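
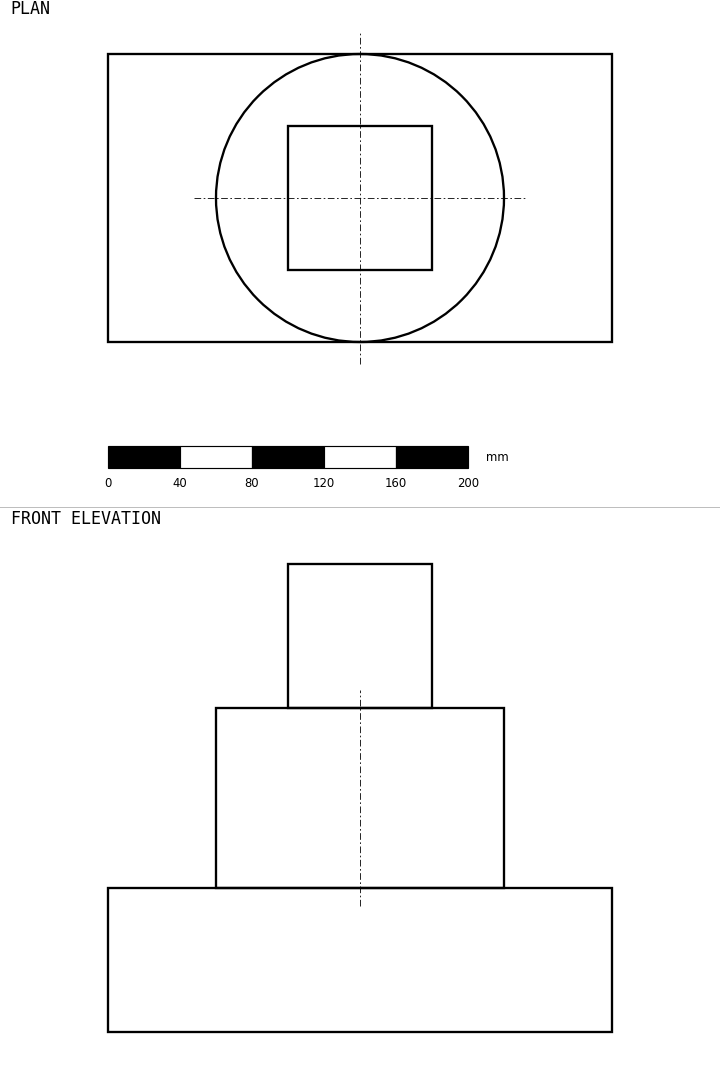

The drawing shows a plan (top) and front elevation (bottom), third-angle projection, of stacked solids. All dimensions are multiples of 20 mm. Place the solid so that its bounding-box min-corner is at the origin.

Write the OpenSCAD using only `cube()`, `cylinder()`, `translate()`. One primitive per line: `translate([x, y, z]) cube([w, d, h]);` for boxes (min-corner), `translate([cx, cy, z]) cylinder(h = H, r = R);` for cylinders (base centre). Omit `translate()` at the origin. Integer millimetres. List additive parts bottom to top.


cube([280, 160, 80]);
translate([140, 80, 80]) cylinder(h = 100, r = 80);
translate([100, 40, 180]) cube([80, 80, 80]);


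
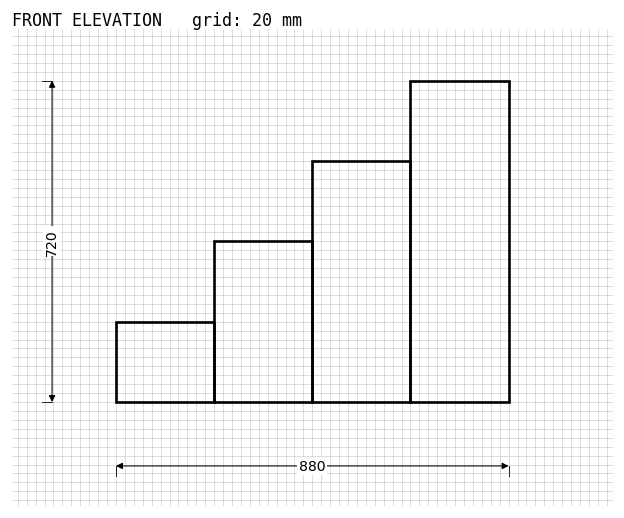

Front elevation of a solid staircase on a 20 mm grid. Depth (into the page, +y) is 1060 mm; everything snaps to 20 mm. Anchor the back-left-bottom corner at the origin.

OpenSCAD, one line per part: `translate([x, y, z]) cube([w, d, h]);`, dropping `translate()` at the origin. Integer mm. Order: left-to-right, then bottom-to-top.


cube([220, 1060, 180]);
translate([220, 0, 0]) cube([220, 1060, 360]);
translate([440, 0, 0]) cube([220, 1060, 540]);
translate([660, 0, 0]) cube([220, 1060, 720]);


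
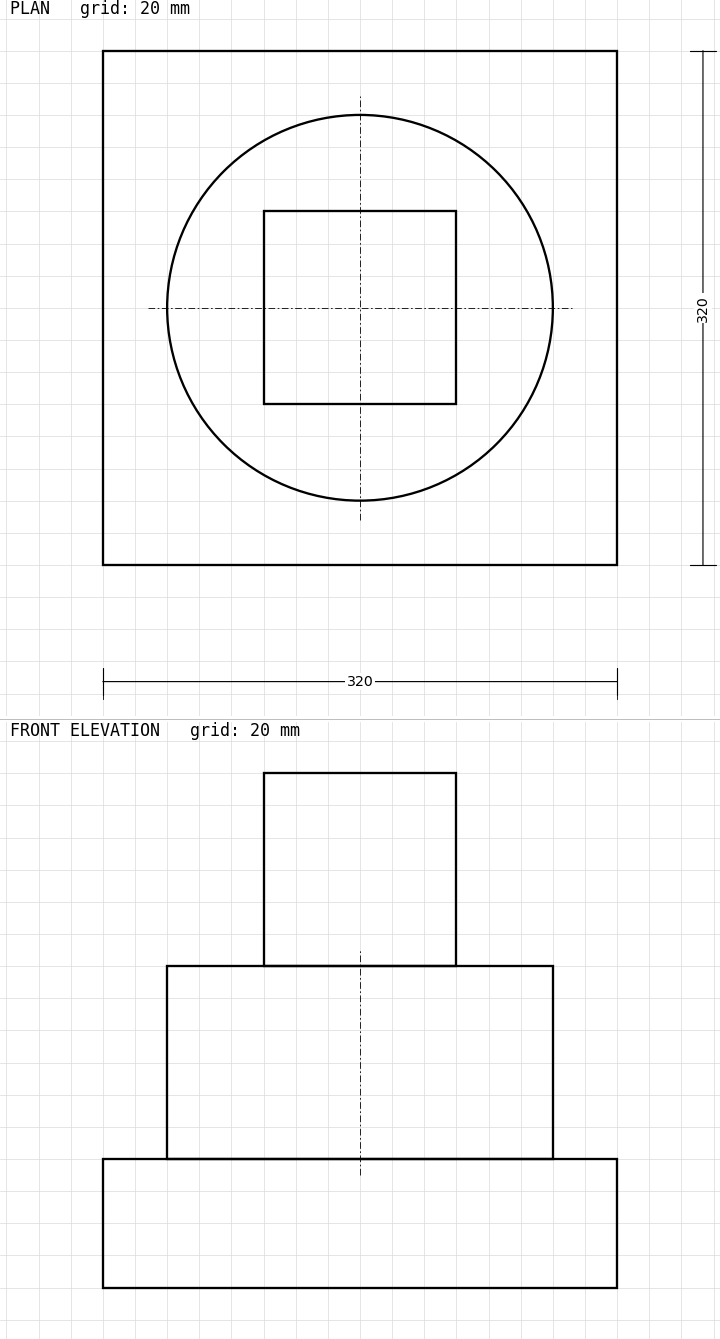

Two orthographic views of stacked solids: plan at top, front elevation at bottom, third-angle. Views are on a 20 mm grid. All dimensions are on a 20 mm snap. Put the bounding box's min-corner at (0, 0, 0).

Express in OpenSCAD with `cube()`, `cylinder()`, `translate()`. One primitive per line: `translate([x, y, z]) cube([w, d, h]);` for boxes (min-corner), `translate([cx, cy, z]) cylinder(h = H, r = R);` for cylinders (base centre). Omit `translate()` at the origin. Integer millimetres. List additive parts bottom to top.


cube([320, 320, 80]);
translate([160, 160, 80]) cylinder(h = 120, r = 120);
translate([100, 100, 200]) cube([120, 120, 120]);


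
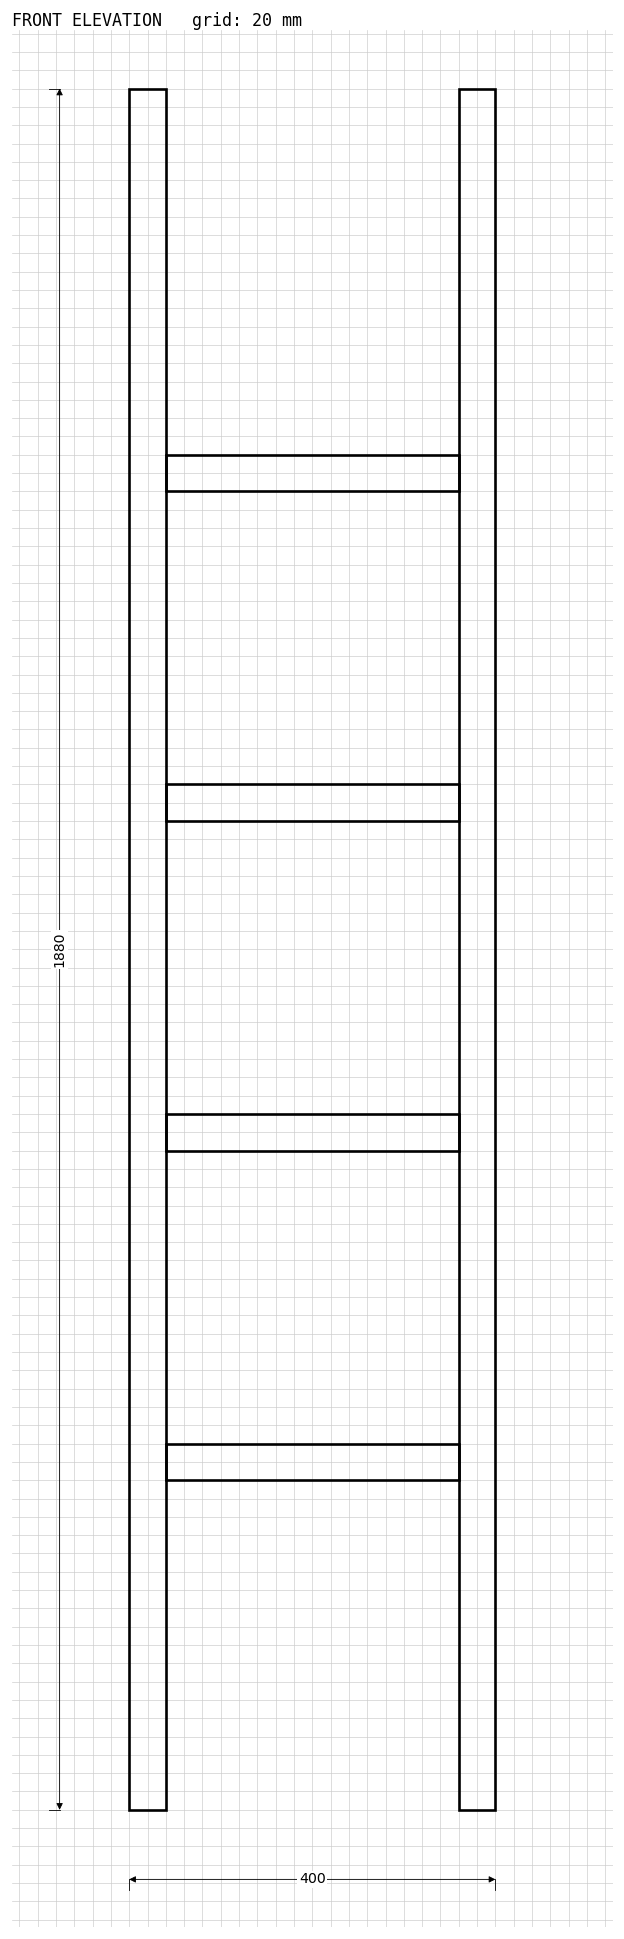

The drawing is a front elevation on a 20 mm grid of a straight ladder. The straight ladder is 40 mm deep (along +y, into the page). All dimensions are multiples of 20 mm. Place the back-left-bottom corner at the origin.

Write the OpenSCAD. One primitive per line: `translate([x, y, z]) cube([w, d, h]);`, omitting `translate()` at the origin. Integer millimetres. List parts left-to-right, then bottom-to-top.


cube([40, 40, 1880]);
translate([40, 0, 360]) cube([320, 40, 40]);
translate([40, 0, 720]) cube([320, 40, 40]);
translate([40, 0, 1080]) cube([320, 40, 40]);
translate([40, 0, 1440]) cube([320, 40, 40]);
translate([360, 0, 0]) cube([40, 40, 1880]);


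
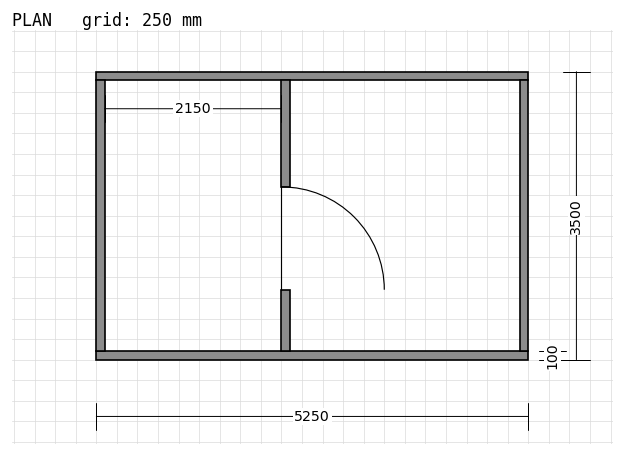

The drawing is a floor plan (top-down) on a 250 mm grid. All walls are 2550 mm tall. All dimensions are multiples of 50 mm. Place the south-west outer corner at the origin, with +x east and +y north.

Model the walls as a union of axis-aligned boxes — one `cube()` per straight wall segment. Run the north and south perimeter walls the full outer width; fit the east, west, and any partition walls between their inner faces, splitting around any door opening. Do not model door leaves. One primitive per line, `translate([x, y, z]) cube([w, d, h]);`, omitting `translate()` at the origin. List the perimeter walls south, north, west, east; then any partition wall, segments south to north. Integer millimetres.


cube([5250, 100, 2550]);
translate([0, 3400, 0]) cube([5250, 100, 2550]);
translate([0, 100, 0]) cube([100, 3300, 2550]);
translate([5150, 100, 0]) cube([100, 3300, 2550]);
translate([2250, 100, 0]) cube([100, 750, 2550]);
translate([2250, 2100, 0]) cube([100, 1300, 2550]);


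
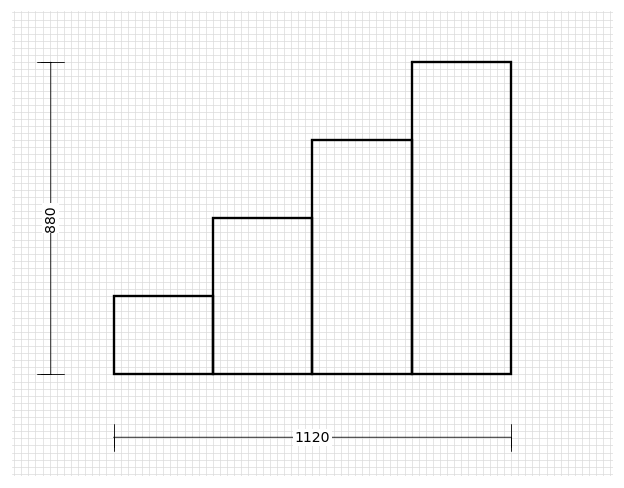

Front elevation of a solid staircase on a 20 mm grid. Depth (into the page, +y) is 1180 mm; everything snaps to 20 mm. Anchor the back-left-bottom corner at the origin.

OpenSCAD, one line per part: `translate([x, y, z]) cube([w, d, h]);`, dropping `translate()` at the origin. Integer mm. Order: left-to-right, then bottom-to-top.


cube([280, 1180, 220]);
translate([280, 0, 0]) cube([280, 1180, 440]);
translate([560, 0, 0]) cube([280, 1180, 660]);
translate([840, 0, 0]) cube([280, 1180, 880]);


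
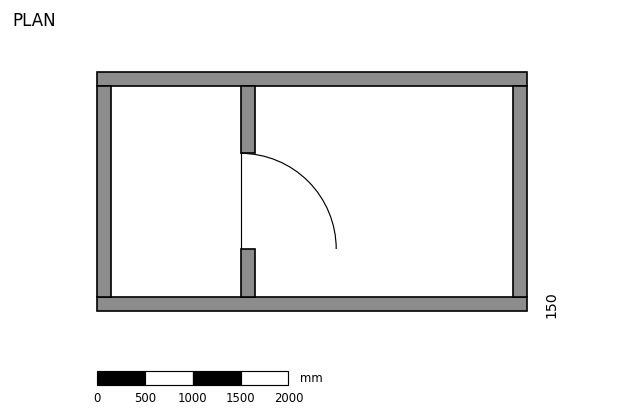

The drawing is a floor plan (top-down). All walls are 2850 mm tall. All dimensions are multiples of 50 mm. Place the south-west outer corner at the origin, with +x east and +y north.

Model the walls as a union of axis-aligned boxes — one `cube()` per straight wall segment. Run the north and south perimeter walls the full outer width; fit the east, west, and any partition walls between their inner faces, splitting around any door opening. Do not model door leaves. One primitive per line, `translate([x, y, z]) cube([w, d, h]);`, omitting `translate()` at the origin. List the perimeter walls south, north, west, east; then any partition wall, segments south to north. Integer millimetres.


cube([4500, 150, 2850]);
translate([0, 2350, 0]) cube([4500, 150, 2850]);
translate([0, 150, 0]) cube([150, 2200, 2850]);
translate([4350, 150, 0]) cube([150, 2200, 2850]);
translate([1500, 150, 0]) cube([150, 500, 2850]);
translate([1500, 1650, 0]) cube([150, 700, 2850]);


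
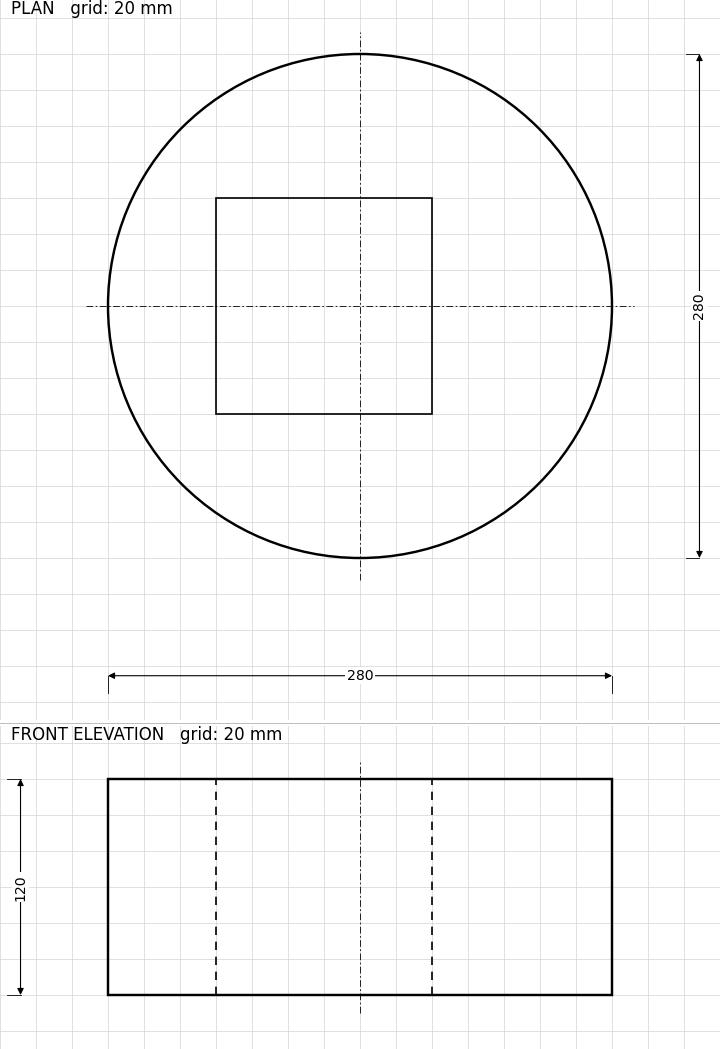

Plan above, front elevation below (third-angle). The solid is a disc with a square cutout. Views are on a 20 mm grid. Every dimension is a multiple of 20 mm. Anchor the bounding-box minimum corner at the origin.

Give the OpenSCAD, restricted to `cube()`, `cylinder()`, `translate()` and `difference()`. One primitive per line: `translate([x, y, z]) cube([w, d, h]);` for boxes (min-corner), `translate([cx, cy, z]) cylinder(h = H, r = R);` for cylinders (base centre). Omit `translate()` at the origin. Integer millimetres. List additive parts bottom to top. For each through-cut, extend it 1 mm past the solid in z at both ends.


difference() {
  translate([140, 140, 0]) cylinder(h = 120, r = 140);
  translate([60, 80, -1]) cube([120, 120, 122]);
}


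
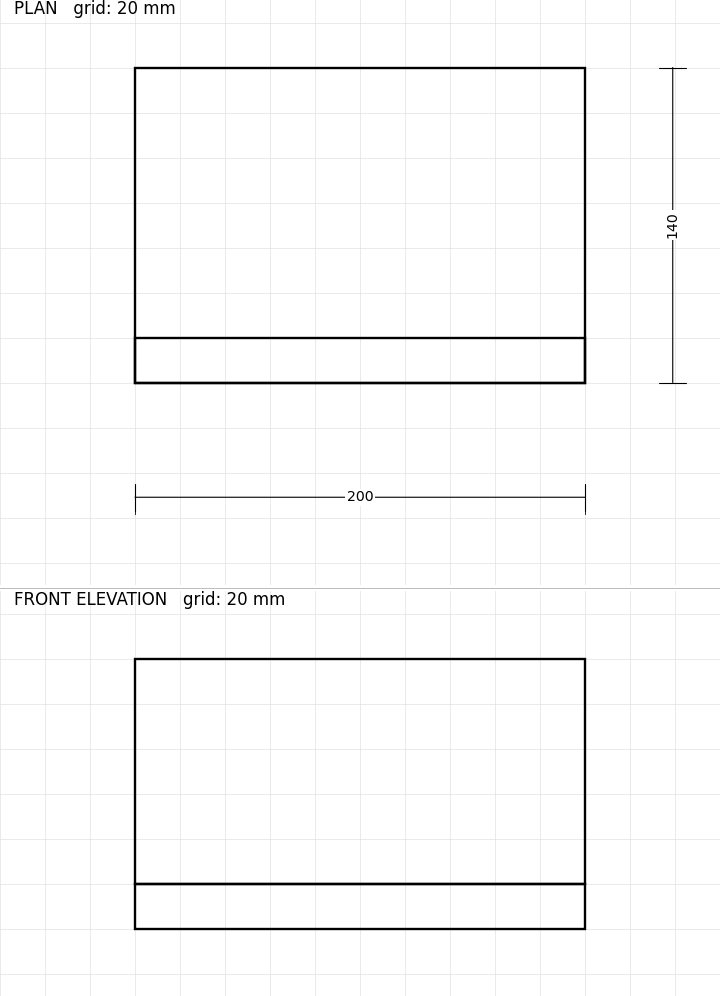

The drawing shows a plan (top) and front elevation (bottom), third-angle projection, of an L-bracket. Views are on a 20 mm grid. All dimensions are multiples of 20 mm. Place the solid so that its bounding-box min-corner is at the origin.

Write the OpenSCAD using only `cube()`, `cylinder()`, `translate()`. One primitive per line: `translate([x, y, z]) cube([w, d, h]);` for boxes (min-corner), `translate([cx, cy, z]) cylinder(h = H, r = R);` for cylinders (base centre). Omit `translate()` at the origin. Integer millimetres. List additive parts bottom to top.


cube([200, 140, 20]);
translate([0, 0, 20]) cube([200, 20, 100]);


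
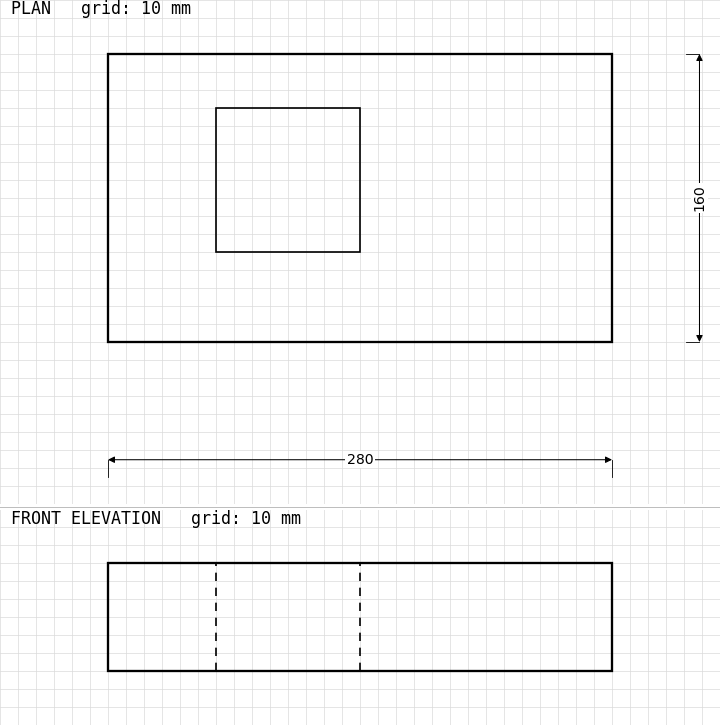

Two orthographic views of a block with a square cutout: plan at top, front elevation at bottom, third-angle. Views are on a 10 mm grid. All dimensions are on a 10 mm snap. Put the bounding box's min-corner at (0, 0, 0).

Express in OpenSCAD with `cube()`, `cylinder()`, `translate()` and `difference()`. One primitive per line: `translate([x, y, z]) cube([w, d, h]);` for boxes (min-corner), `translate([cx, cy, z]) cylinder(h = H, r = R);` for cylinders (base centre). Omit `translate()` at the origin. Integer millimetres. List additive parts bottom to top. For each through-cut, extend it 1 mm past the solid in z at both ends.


difference() {
  cube([280, 160, 60]);
  translate([60, 50, -1]) cube([80, 80, 62]);
}


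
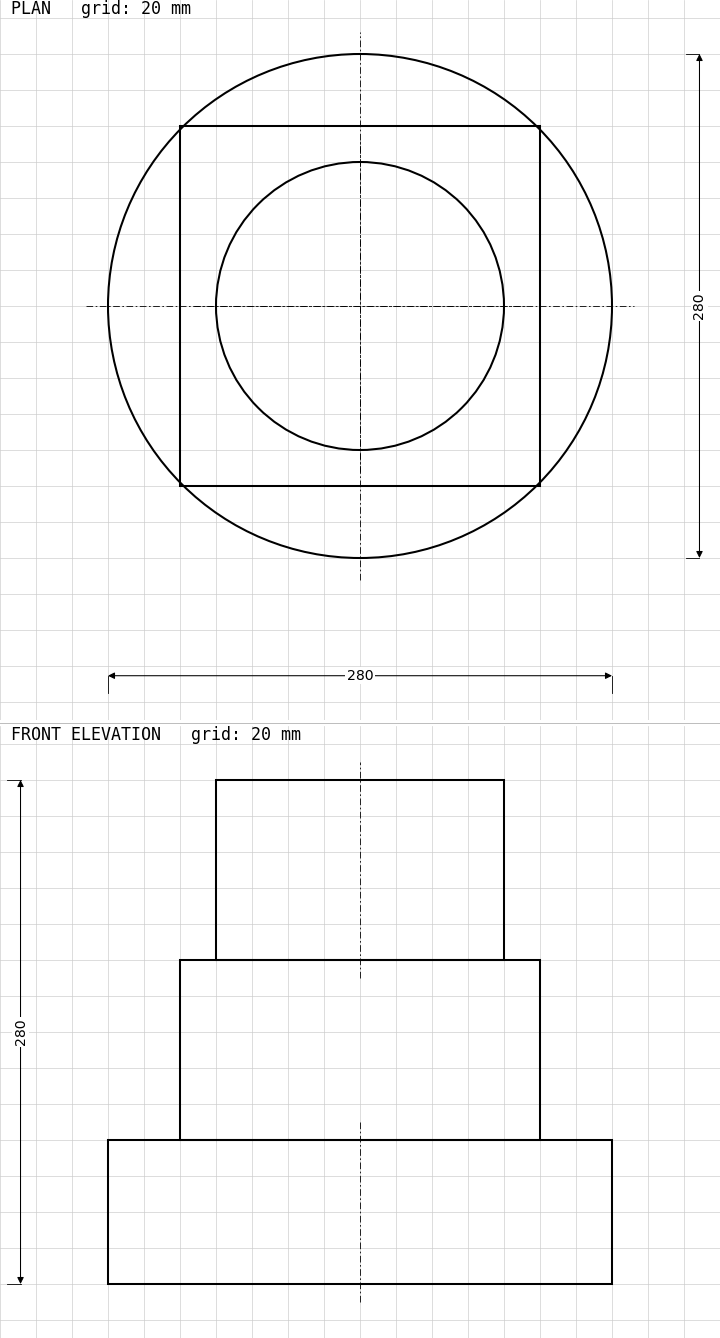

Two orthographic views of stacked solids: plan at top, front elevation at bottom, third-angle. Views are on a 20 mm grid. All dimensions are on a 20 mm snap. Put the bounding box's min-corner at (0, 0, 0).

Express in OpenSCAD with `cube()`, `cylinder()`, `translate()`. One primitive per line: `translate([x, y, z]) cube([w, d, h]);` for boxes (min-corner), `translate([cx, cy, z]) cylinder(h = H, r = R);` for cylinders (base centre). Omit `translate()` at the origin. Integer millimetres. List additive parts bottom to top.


translate([140, 140, 0]) cylinder(h = 80, r = 140);
translate([40, 40, 80]) cube([200, 200, 100]);
translate([140, 140, 180]) cylinder(h = 100, r = 80);


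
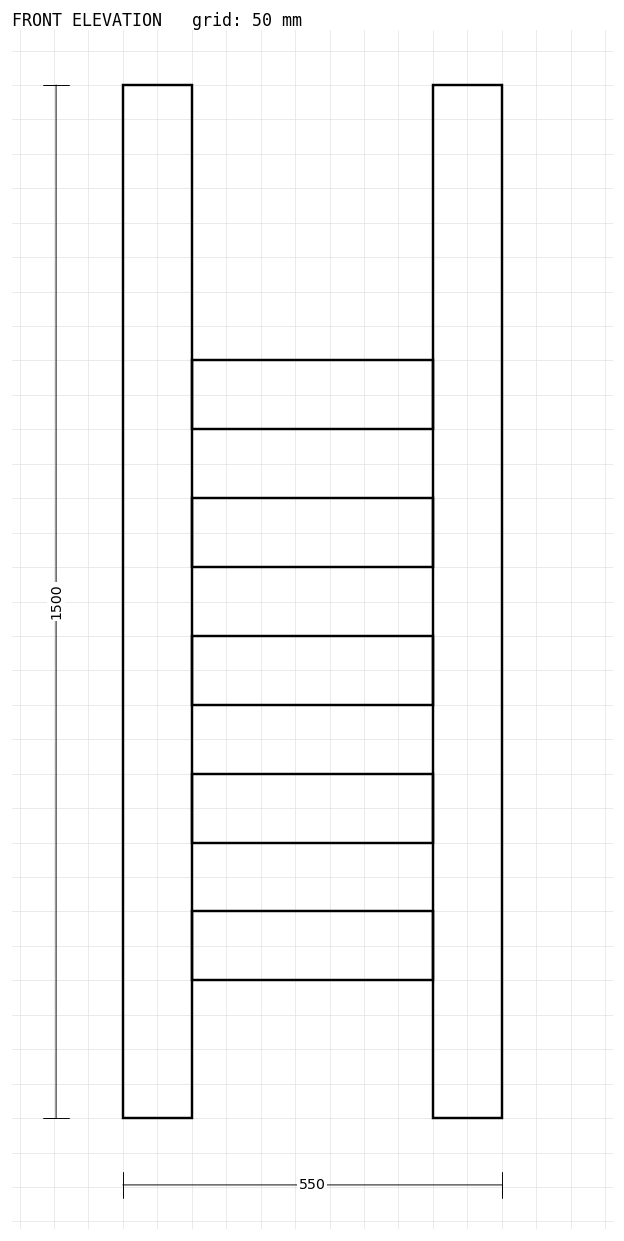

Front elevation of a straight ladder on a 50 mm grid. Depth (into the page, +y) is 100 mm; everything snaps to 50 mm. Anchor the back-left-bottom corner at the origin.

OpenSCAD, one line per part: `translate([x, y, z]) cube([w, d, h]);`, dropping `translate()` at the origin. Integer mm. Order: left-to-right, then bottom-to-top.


cube([100, 100, 1500]);
translate([100, 0, 200]) cube([350, 100, 100]);
translate([100, 0, 400]) cube([350, 100, 100]);
translate([100, 0, 600]) cube([350, 100, 100]);
translate([100, 0, 800]) cube([350, 100, 100]);
translate([100, 0, 1000]) cube([350, 100, 100]);
translate([450, 0, 0]) cube([100, 100, 1500]);


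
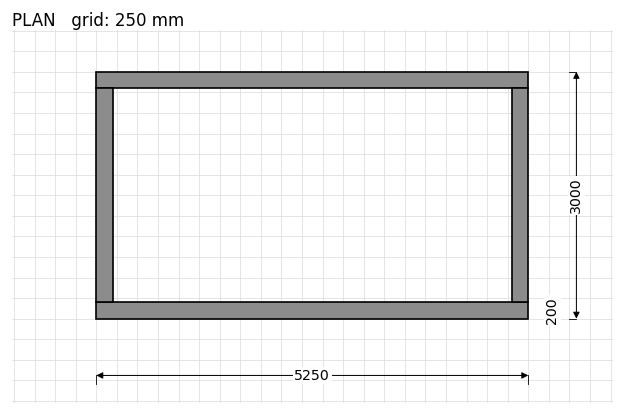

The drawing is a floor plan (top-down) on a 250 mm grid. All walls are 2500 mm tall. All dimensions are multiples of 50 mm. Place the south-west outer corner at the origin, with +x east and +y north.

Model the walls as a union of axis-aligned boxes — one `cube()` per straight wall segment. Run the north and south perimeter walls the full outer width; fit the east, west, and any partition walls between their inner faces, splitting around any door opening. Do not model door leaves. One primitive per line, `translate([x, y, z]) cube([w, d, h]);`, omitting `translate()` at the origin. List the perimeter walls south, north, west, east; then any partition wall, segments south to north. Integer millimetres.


cube([5250, 200, 2500]);
translate([0, 2800, 0]) cube([5250, 200, 2500]);
translate([0, 200, 0]) cube([200, 2600, 2500]);
translate([5050, 200, 0]) cube([200, 2600, 2500]);


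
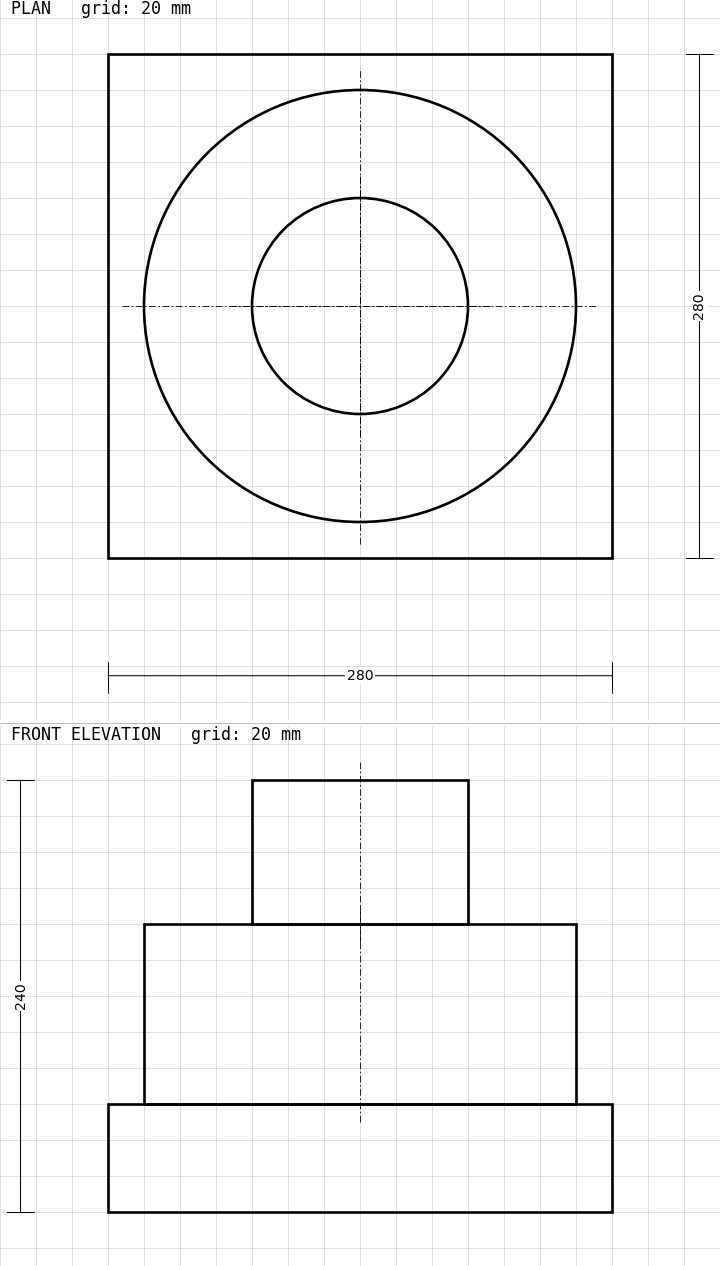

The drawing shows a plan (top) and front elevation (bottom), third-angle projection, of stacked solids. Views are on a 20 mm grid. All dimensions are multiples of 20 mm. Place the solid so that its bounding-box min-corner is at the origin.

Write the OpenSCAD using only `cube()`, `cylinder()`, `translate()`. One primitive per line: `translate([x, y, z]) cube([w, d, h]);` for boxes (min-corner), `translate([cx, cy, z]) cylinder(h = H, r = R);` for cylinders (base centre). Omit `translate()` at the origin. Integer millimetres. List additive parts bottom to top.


cube([280, 280, 60]);
translate([140, 140, 60]) cylinder(h = 100, r = 120);
translate([140, 140, 160]) cylinder(h = 80, r = 60);


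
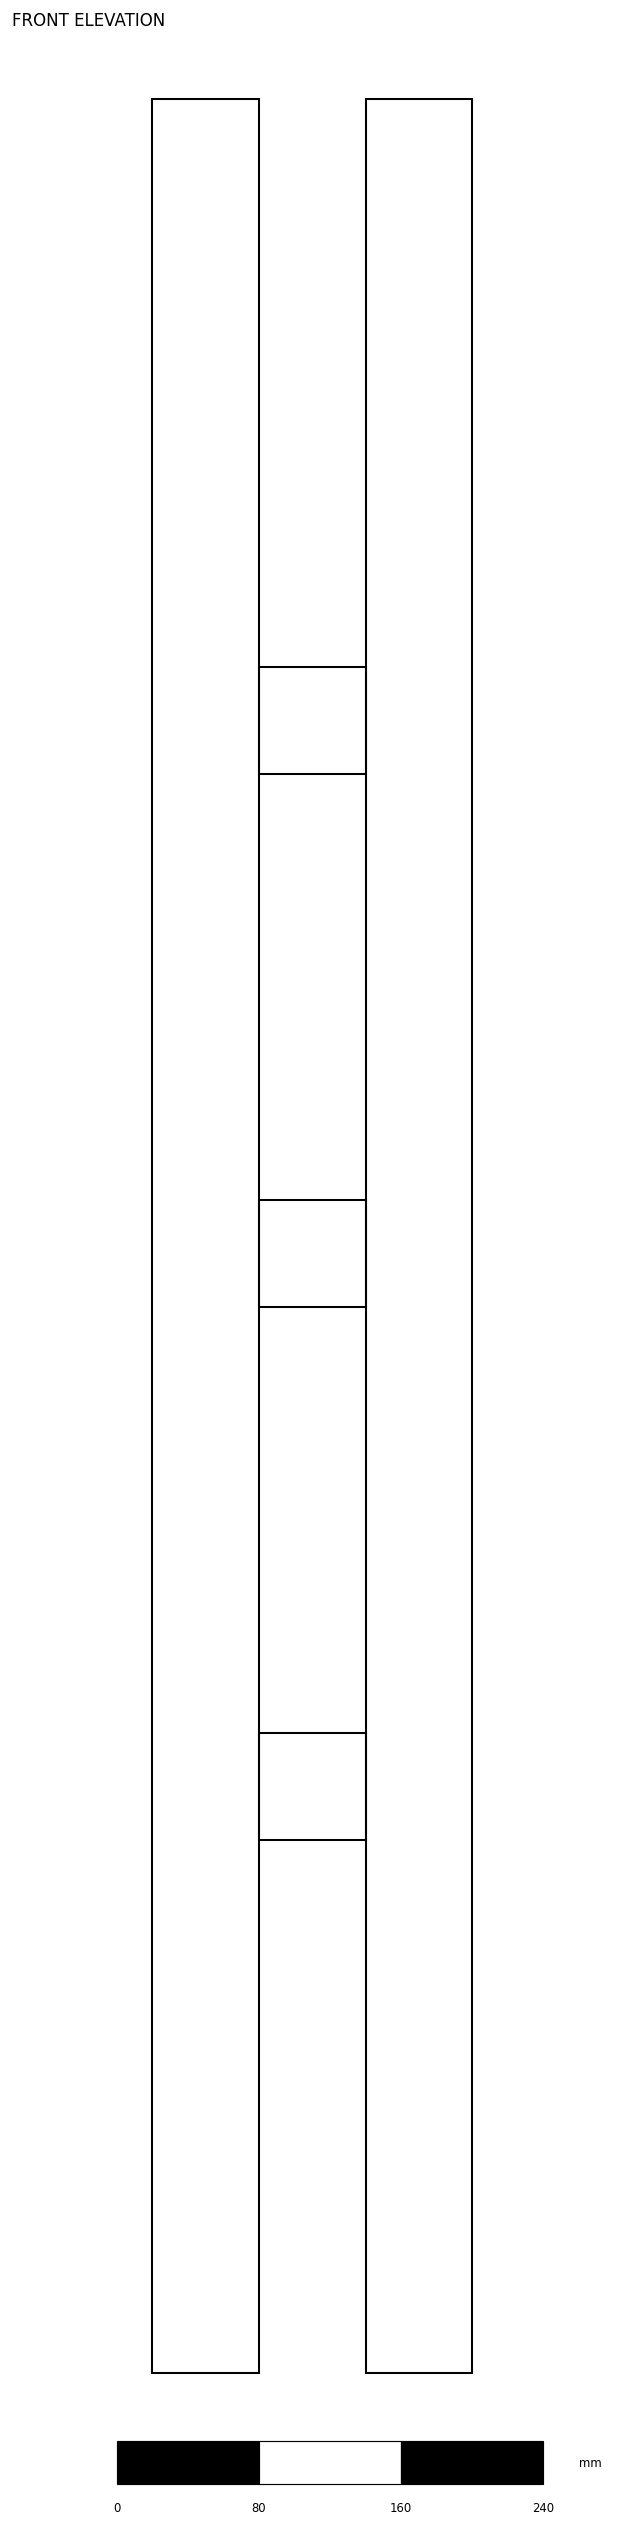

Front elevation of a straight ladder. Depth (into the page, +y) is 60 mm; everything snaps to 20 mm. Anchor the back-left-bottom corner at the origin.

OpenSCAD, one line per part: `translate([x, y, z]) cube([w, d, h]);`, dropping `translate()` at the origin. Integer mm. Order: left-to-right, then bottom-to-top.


cube([60, 60, 1280]);
translate([60, 0, 300]) cube([60, 60, 60]);
translate([60, 0, 600]) cube([60, 60, 60]);
translate([60, 0, 900]) cube([60, 60, 60]);
translate([120, 0, 0]) cube([60, 60, 1280]);


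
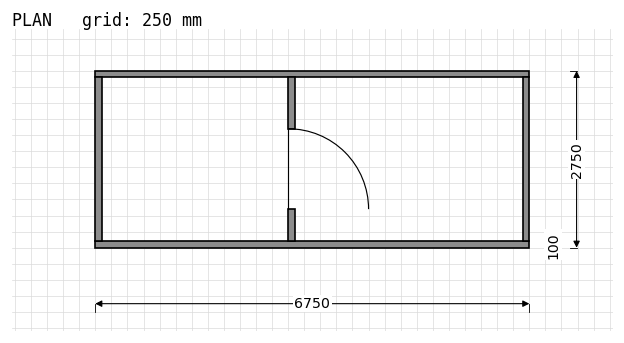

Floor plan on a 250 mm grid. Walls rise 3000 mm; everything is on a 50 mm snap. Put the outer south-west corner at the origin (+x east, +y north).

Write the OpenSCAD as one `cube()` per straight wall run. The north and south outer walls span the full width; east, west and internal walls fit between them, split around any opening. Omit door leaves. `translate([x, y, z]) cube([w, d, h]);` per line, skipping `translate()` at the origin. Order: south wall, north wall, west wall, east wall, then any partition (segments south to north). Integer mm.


cube([6750, 100, 3000]);
translate([0, 2650, 0]) cube([6750, 100, 3000]);
translate([0, 100, 0]) cube([100, 2550, 3000]);
translate([6650, 100, 0]) cube([100, 2550, 3000]);
translate([3000, 100, 0]) cube([100, 500, 3000]);
translate([3000, 1850, 0]) cube([100, 800, 3000]);


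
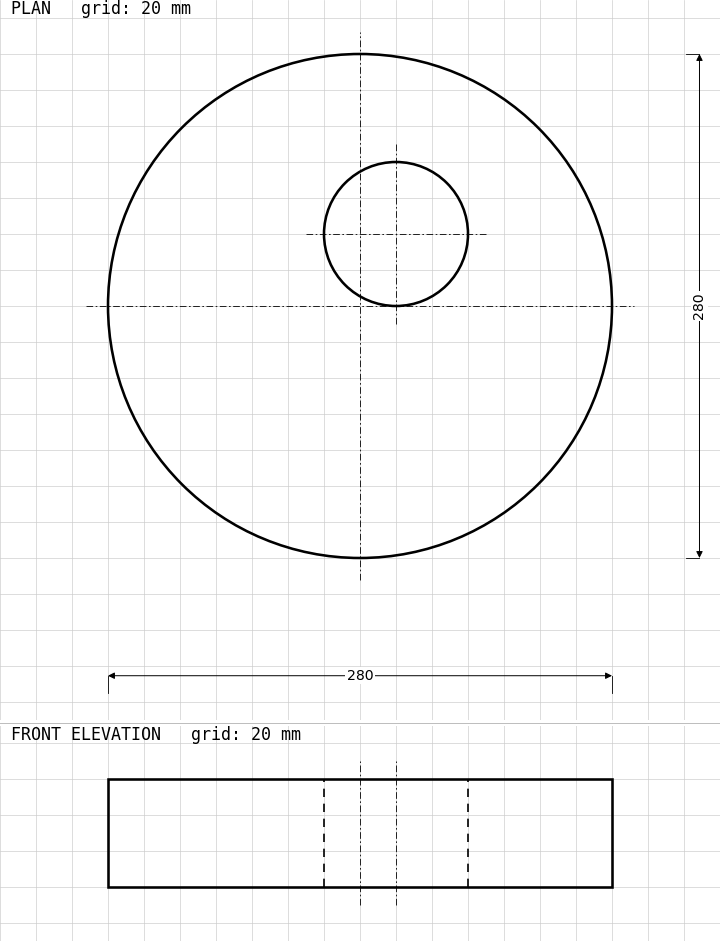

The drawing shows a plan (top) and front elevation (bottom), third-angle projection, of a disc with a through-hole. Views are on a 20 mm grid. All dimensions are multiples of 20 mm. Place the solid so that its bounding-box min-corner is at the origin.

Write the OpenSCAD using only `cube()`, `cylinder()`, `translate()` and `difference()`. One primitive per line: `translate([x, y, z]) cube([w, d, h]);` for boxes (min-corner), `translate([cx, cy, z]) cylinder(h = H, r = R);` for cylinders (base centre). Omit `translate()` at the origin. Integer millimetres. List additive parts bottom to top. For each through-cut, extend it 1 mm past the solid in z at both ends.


difference() {
  translate([140, 140, 0]) cylinder(h = 60, r = 140);
  translate([160, 180, -1]) cylinder(h = 62, r = 40);
}


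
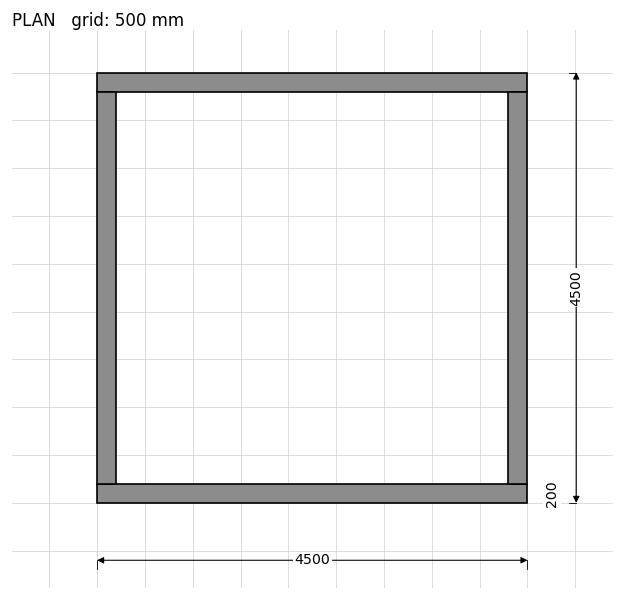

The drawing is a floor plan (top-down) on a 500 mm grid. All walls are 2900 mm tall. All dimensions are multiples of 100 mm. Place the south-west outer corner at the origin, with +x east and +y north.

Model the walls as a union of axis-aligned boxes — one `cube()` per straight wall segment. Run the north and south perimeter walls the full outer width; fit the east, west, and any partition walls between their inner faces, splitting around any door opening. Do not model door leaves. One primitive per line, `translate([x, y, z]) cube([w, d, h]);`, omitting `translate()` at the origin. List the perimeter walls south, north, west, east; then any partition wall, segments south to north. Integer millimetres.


cube([4500, 200, 2900]);
translate([0, 4300, 0]) cube([4500, 200, 2900]);
translate([0, 200, 0]) cube([200, 4100, 2900]);
translate([4300, 200, 0]) cube([200, 4100, 2900]);


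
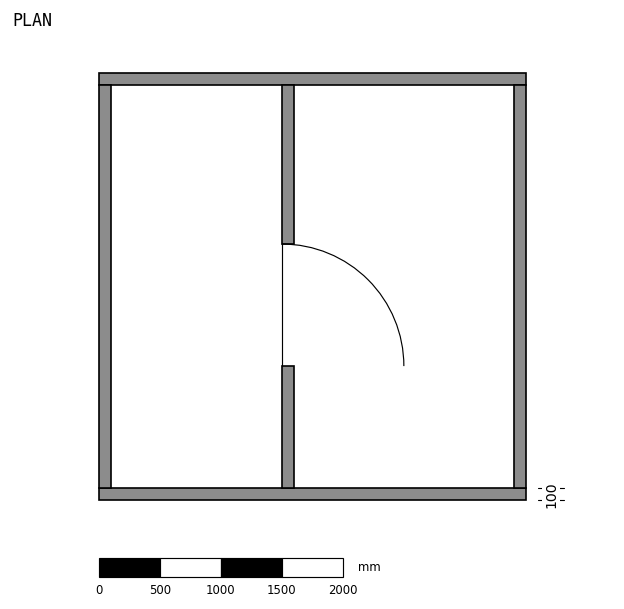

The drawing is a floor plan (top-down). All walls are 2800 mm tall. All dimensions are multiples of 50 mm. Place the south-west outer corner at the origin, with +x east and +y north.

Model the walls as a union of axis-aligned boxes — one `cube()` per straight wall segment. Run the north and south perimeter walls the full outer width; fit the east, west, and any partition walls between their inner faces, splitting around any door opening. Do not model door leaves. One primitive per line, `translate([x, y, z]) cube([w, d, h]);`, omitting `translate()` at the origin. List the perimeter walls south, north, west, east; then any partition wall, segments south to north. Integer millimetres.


cube([3500, 100, 2800]);
translate([0, 3400, 0]) cube([3500, 100, 2800]);
translate([0, 100, 0]) cube([100, 3300, 2800]);
translate([3400, 100, 0]) cube([100, 3300, 2800]);
translate([1500, 100, 0]) cube([100, 1000, 2800]);
translate([1500, 2100, 0]) cube([100, 1300, 2800]);


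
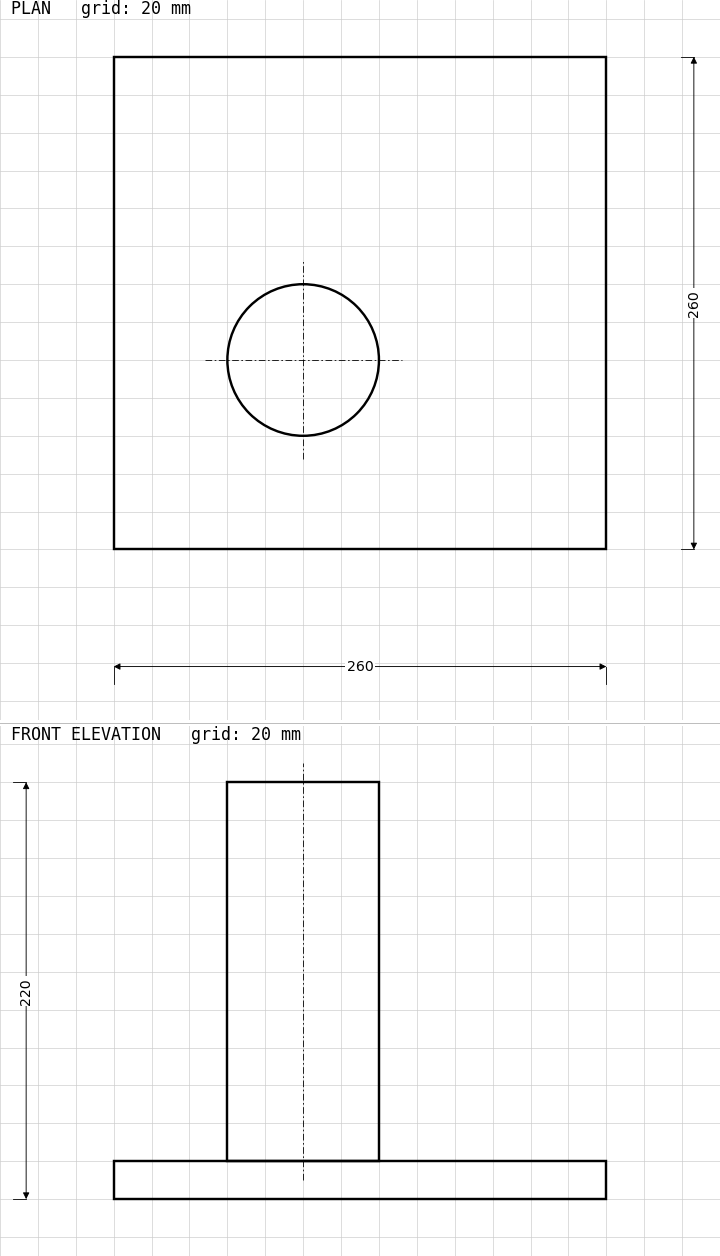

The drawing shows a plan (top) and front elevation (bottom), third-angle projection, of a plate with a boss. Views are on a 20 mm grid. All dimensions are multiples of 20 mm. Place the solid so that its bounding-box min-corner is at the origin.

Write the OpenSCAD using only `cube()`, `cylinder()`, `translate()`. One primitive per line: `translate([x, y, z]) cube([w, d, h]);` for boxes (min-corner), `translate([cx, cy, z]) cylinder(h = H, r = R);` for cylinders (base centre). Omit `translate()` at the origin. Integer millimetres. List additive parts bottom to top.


cube([260, 260, 20]);
translate([100, 100, 20]) cylinder(h = 200, r = 40);


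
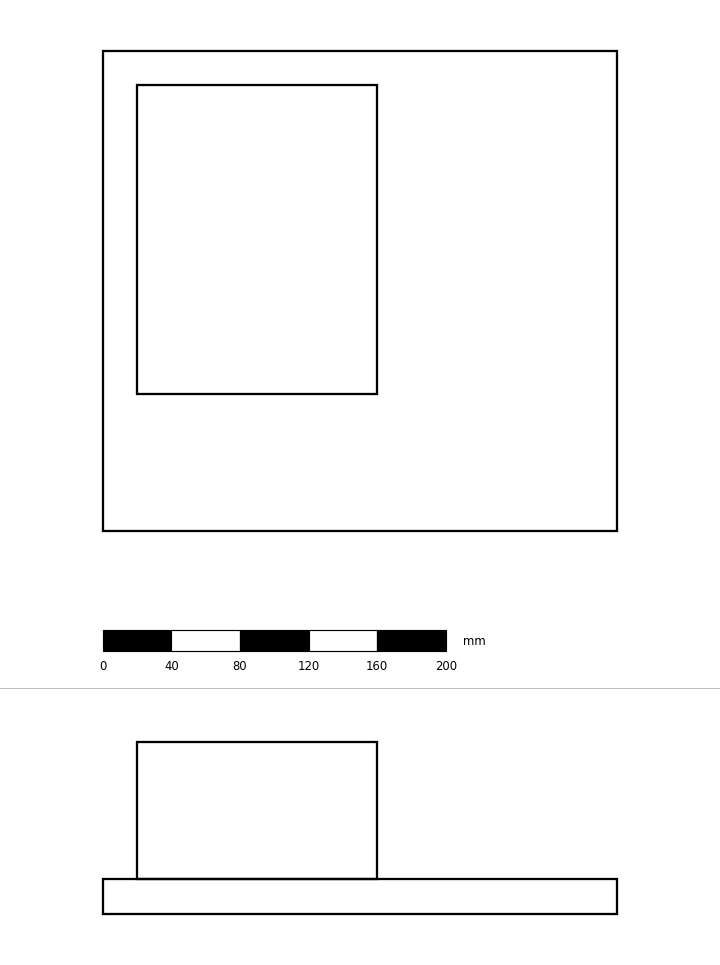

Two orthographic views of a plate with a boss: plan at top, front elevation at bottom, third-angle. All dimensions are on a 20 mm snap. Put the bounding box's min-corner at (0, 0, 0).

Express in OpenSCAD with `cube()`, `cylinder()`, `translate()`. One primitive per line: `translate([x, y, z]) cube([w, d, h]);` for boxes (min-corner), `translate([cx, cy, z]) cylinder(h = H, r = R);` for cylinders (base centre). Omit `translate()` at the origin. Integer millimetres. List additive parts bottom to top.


cube([300, 280, 20]);
translate([20, 80, 20]) cube([140, 180, 80]);


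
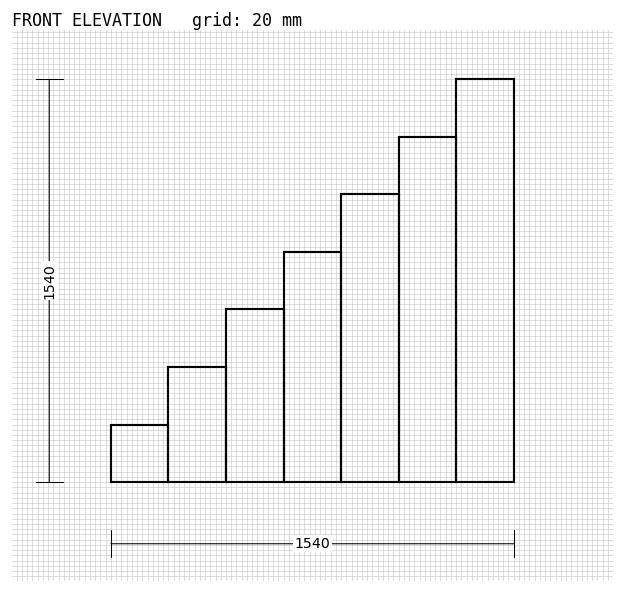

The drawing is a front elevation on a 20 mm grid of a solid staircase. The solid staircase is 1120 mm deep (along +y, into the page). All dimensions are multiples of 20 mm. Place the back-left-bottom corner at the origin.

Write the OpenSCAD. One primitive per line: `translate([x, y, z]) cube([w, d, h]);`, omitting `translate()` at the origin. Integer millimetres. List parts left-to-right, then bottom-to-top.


cube([220, 1120, 220]);
translate([220, 0, 0]) cube([220, 1120, 440]);
translate([440, 0, 0]) cube([220, 1120, 660]);
translate([660, 0, 0]) cube([220, 1120, 880]);
translate([880, 0, 0]) cube([220, 1120, 1100]);
translate([1100, 0, 0]) cube([220, 1120, 1320]);
translate([1320, 0, 0]) cube([220, 1120, 1540]);


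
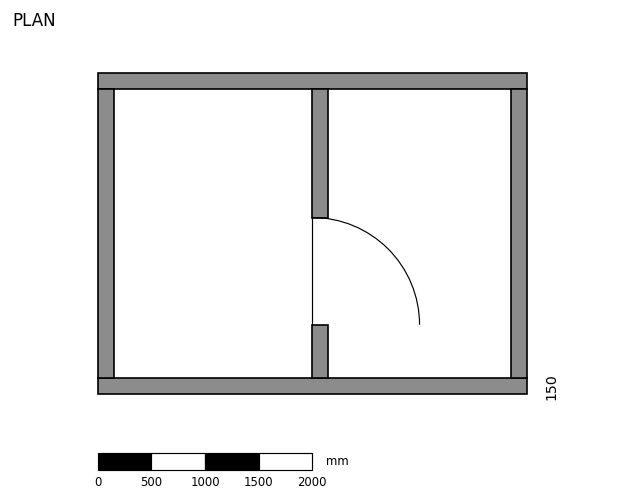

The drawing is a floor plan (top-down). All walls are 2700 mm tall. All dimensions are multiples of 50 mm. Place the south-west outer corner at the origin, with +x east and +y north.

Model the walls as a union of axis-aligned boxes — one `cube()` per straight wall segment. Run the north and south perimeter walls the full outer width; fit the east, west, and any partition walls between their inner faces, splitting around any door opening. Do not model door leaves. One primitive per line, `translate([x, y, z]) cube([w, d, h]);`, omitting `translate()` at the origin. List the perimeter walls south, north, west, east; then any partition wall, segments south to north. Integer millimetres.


cube([4000, 150, 2700]);
translate([0, 2850, 0]) cube([4000, 150, 2700]);
translate([0, 150, 0]) cube([150, 2700, 2700]);
translate([3850, 150, 0]) cube([150, 2700, 2700]);
translate([2000, 150, 0]) cube([150, 500, 2700]);
translate([2000, 1650, 0]) cube([150, 1200, 2700]);


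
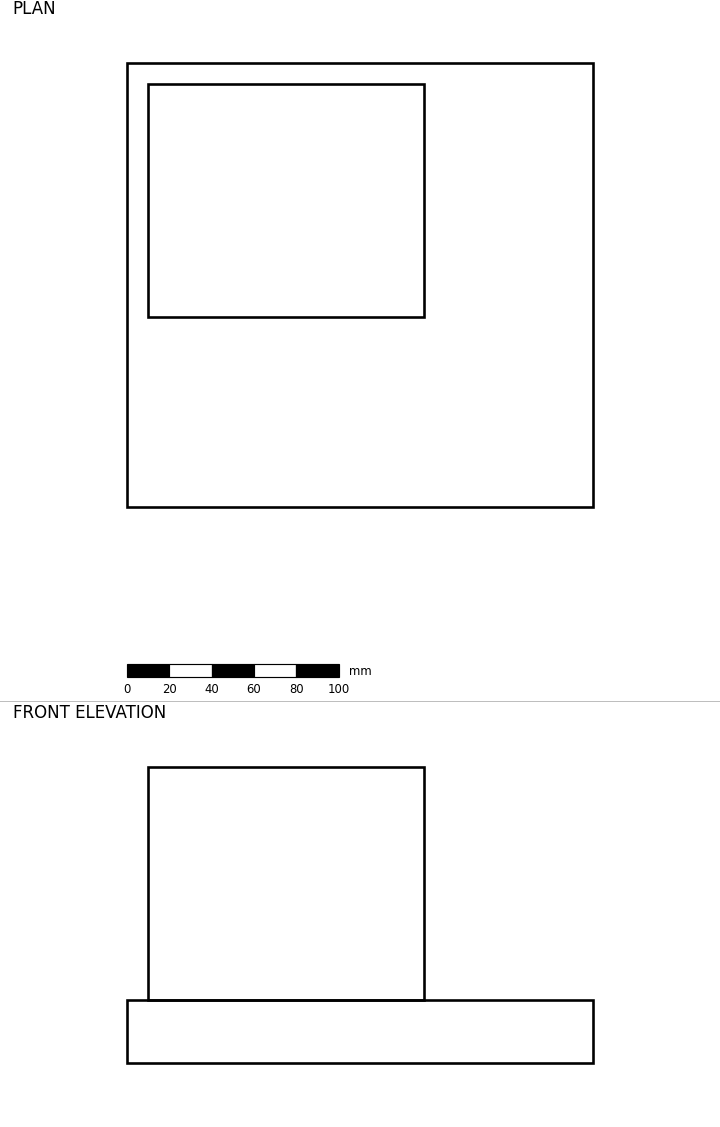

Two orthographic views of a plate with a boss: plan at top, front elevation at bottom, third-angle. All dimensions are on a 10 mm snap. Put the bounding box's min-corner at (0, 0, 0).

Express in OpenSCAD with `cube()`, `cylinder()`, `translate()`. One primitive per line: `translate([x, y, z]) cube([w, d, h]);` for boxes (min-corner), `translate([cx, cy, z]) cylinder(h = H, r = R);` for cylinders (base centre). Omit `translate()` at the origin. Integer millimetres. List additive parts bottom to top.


cube([220, 210, 30]);
translate([10, 90, 30]) cube([130, 110, 110]);


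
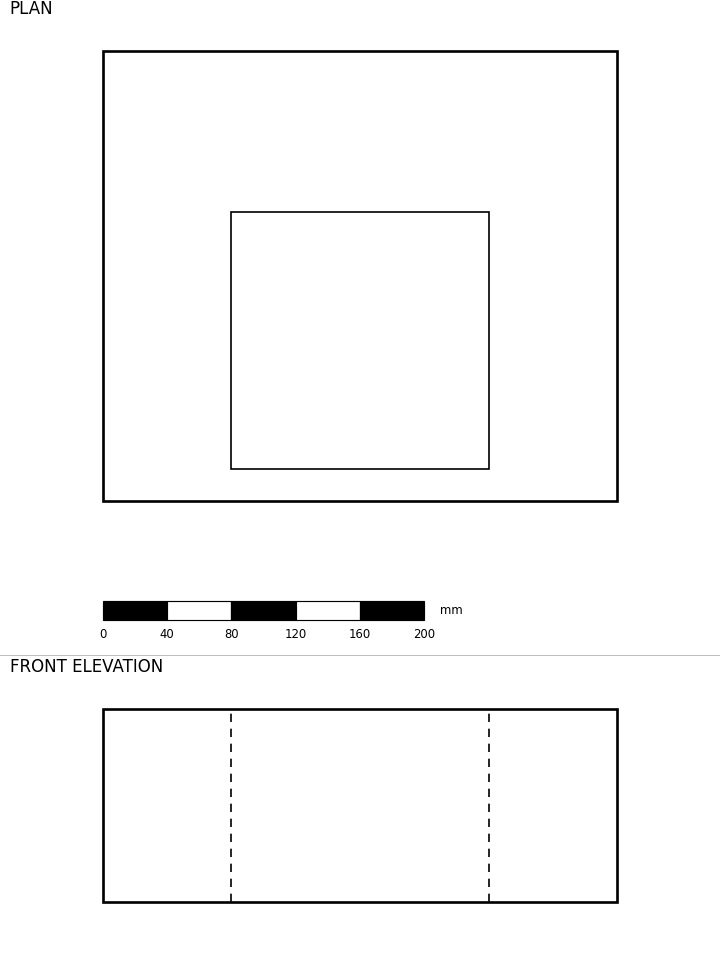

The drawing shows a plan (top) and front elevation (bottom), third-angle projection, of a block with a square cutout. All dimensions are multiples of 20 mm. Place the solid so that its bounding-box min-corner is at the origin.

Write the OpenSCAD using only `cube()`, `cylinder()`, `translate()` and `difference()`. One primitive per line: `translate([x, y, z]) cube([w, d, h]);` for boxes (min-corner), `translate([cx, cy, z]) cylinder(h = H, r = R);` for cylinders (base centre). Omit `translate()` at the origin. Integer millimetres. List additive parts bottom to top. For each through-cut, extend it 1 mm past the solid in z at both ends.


difference() {
  cube([320, 280, 120]);
  translate([80, 20, -1]) cube([160, 160, 122]);
}


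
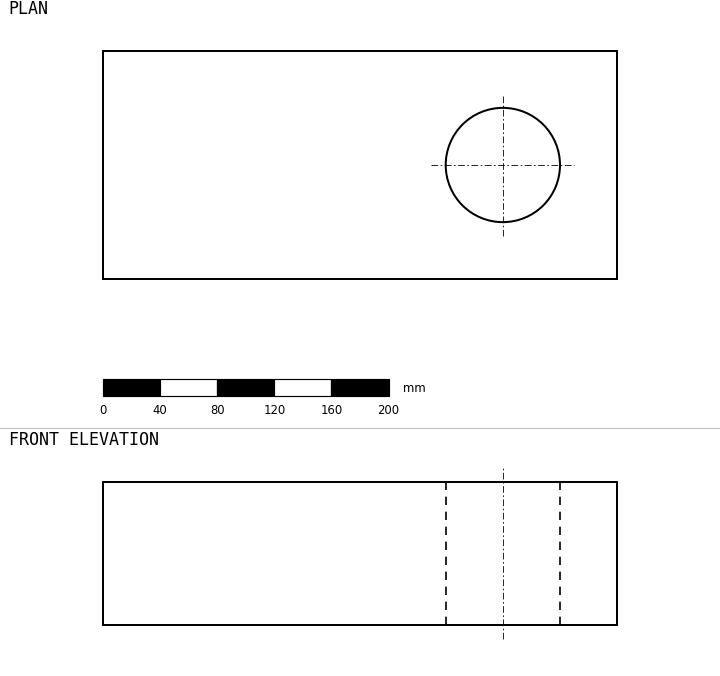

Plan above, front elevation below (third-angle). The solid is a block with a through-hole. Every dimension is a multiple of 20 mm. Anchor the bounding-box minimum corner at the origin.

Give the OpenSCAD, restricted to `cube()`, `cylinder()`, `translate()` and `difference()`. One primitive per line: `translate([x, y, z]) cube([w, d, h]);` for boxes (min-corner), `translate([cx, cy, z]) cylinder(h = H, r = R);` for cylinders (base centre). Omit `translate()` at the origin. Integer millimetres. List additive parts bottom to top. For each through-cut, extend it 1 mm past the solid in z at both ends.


difference() {
  cube([360, 160, 100]);
  translate([280, 80, -1]) cylinder(h = 102, r = 40);
}


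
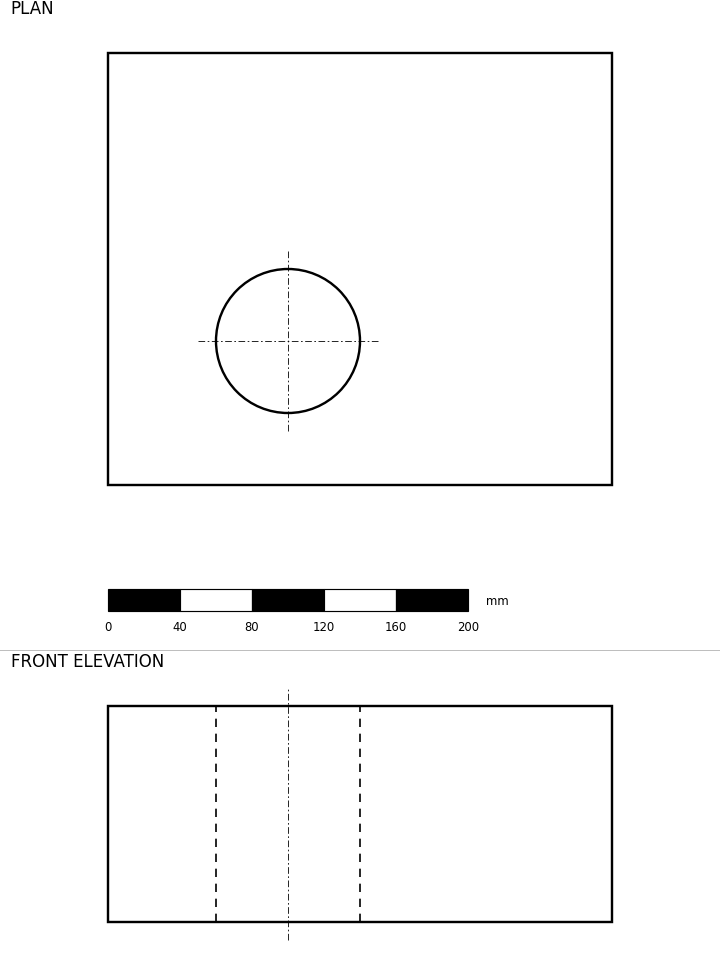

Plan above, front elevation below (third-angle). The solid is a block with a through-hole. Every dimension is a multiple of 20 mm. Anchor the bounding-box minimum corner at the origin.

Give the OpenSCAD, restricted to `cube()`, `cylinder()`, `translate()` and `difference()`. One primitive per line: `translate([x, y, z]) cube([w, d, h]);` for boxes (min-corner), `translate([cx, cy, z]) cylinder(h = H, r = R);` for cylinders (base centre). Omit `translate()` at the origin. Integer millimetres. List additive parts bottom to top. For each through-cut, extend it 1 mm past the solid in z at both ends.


difference() {
  cube([280, 240, 120]);
  translate([100, 80, -1]) cylinder(h = 122, r = 40);
}


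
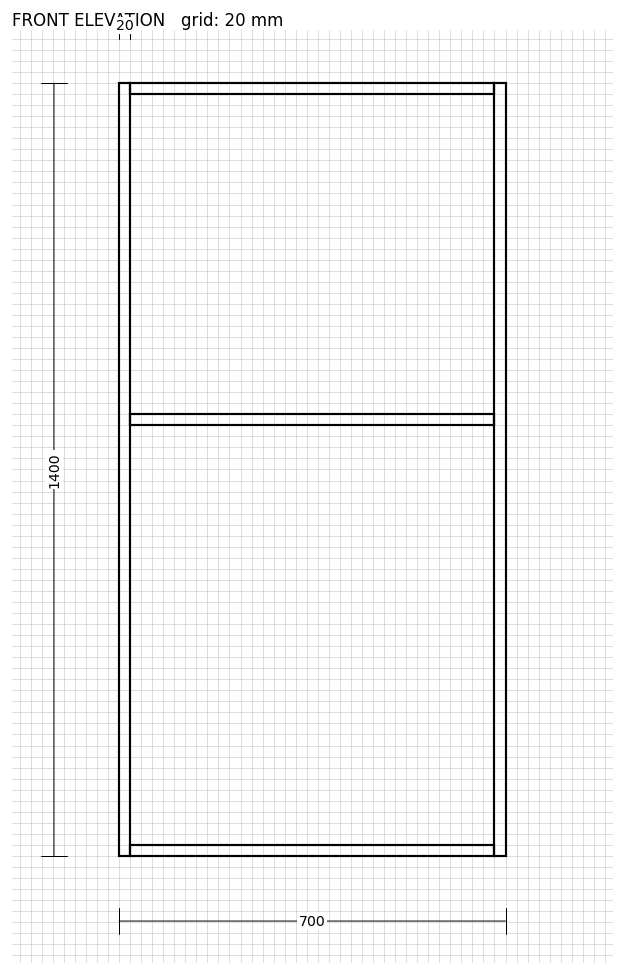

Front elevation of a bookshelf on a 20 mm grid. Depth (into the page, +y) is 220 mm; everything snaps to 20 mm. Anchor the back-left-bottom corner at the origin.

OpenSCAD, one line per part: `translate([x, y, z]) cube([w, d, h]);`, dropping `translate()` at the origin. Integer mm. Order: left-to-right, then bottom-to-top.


cube([20, 220, 1400]);
translate([20, 0, 0]) cube([660, 220, 20]);
translate([20, 0, 780]) cube([660, 220, 20]);
translate([20, 0, 1380]) cube([660, 220, 20]);
translate([680, 0, 0]) cube([20, 220, 1400]);


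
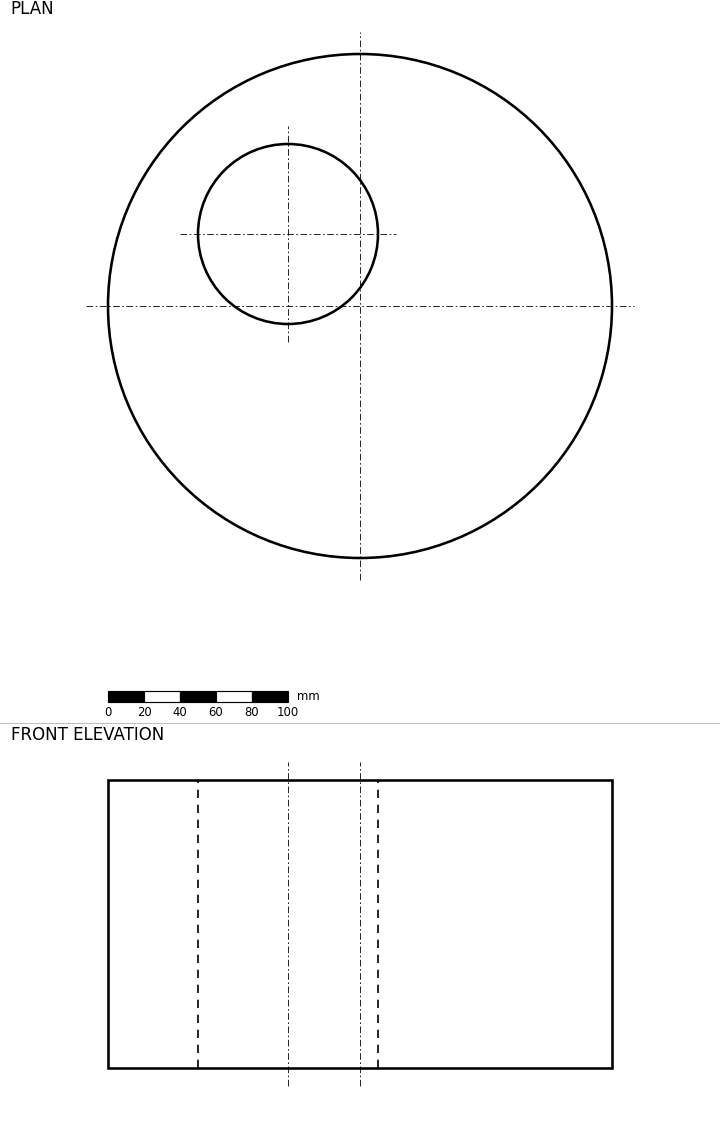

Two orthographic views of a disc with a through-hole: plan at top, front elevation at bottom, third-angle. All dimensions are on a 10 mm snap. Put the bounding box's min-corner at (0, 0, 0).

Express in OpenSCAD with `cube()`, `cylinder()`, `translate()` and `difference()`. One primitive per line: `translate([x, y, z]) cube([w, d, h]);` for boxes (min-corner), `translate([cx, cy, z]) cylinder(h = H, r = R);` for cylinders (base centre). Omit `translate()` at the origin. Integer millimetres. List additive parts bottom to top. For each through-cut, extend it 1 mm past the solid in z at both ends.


difference() {
  translate([140, 140, 0]) cylinder(h = 160, r = 140);
  translate([100, 180, -1]) cylinder(h = 162, r = 50);
}


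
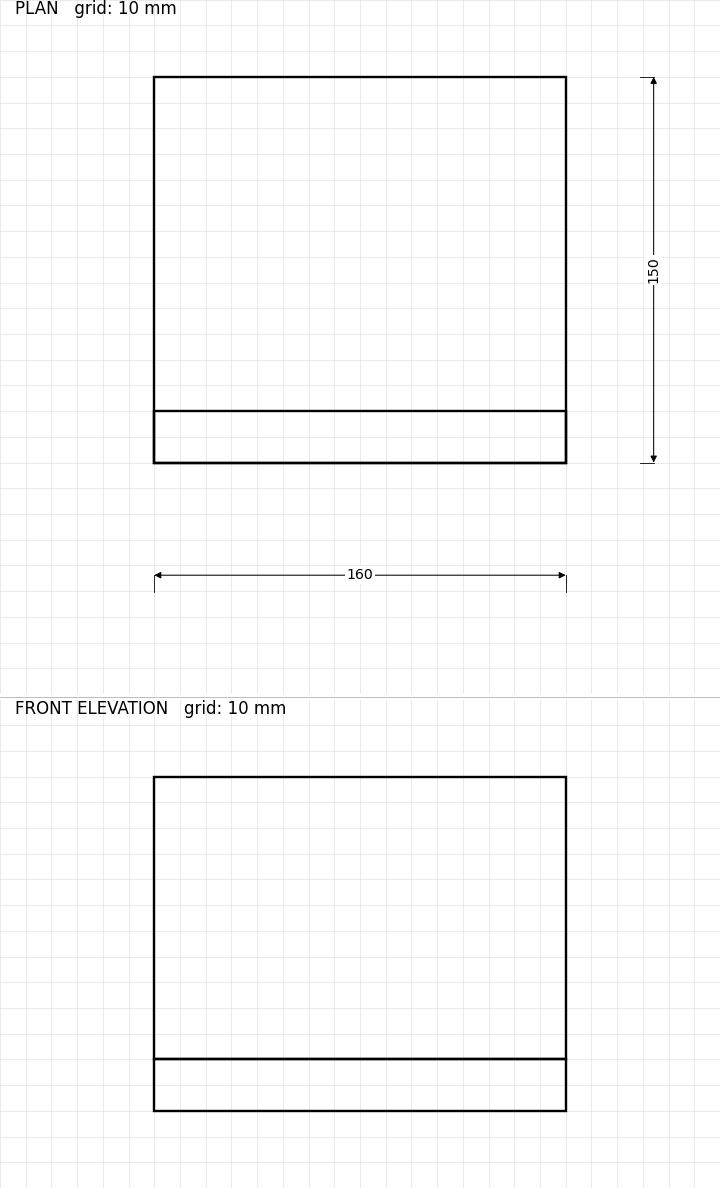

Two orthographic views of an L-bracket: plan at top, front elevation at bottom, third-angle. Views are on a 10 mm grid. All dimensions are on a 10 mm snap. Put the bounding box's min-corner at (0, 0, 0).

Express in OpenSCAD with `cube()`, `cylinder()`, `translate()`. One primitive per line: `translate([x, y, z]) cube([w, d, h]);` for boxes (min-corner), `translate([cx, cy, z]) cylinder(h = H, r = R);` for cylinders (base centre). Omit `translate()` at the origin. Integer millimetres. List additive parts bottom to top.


cube([160, 150, 20]);
translate([0, 0, 20]) cube([160, 20, 110]);


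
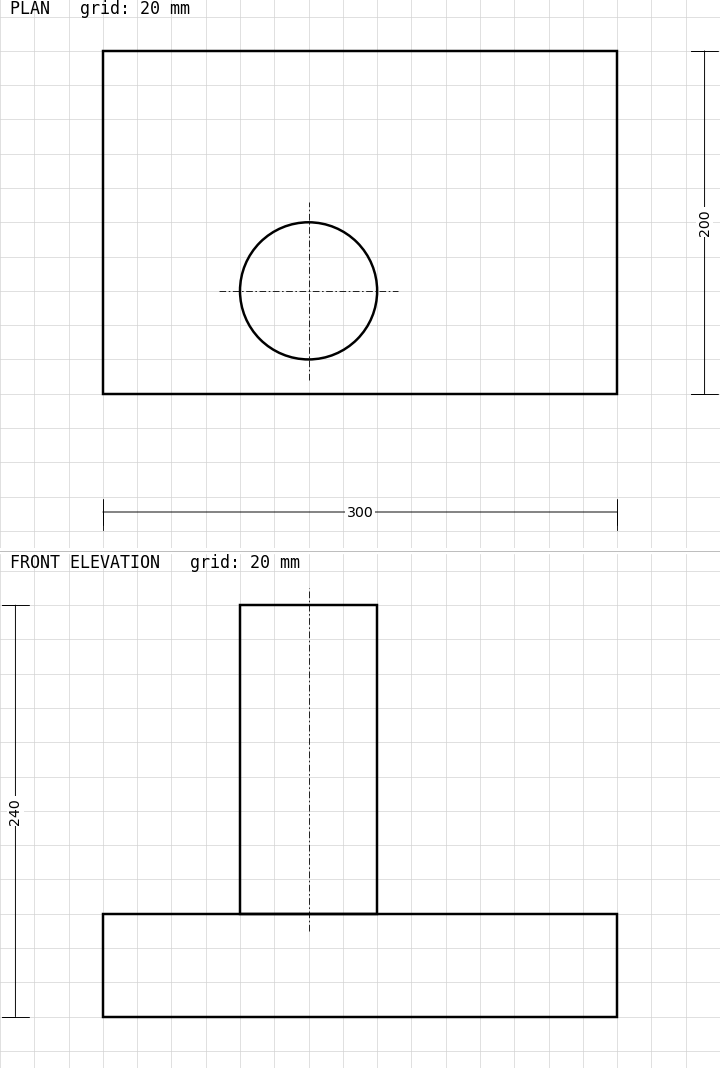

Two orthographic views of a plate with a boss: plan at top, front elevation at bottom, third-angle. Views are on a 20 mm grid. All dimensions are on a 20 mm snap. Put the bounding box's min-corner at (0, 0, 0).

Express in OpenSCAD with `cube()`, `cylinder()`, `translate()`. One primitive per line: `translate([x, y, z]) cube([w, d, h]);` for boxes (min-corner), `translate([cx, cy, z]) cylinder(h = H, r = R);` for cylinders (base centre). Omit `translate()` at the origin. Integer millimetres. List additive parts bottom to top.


cube([300, 200, 60]);
translate([120, 60, 60]) cylinder(h = 180, r = 40);


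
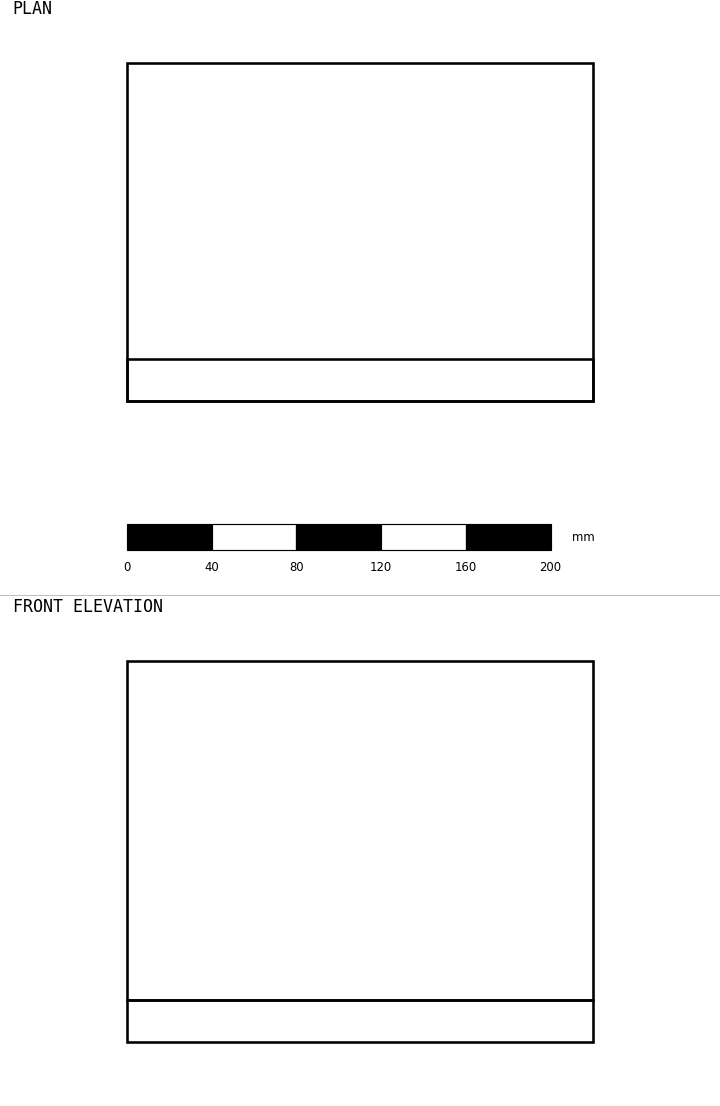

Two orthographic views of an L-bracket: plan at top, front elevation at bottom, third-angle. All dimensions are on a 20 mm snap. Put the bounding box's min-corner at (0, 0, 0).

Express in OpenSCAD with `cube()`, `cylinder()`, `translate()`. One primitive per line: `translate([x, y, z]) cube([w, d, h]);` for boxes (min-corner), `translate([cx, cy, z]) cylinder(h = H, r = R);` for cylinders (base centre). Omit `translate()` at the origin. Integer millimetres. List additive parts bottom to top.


cube([220, 160, 20]);
translate([0, 0, 20]) cube([220, 20, 160]);


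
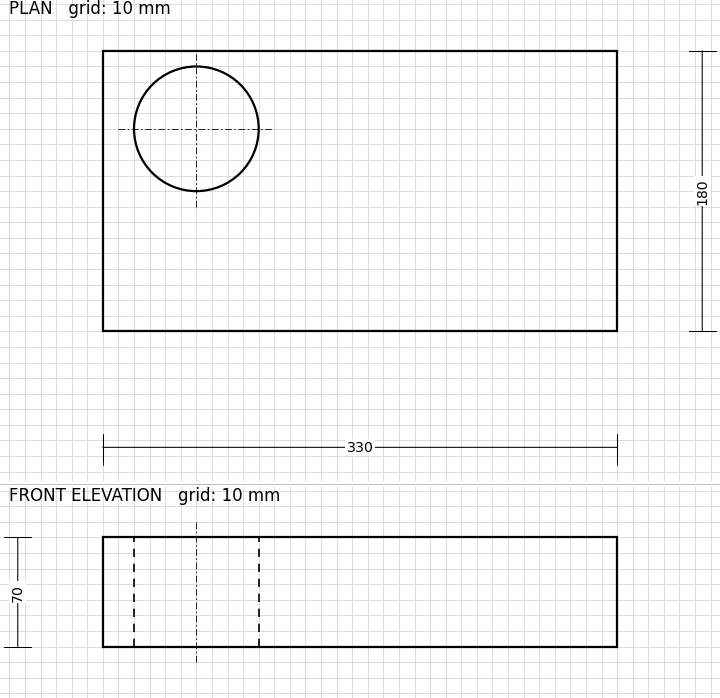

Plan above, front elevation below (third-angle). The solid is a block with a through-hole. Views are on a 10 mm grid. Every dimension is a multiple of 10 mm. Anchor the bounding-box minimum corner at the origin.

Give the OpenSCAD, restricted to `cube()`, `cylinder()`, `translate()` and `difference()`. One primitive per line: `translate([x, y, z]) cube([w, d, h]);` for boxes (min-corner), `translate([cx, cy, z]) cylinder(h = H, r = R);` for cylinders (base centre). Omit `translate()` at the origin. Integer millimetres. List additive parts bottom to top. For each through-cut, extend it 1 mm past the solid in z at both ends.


difference() {
  cube([330, 180, 70]);
  translate([60, 130, -1]) cylinder(h = 72, r = 40);
}


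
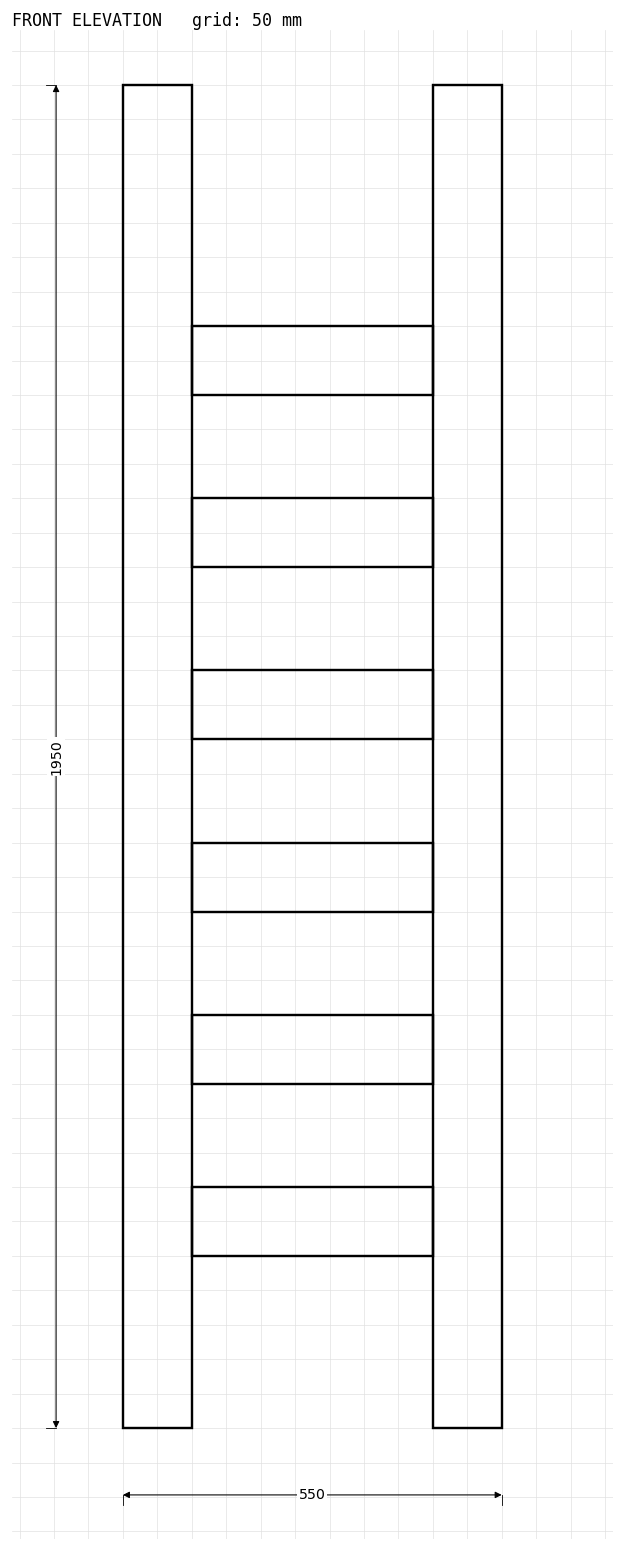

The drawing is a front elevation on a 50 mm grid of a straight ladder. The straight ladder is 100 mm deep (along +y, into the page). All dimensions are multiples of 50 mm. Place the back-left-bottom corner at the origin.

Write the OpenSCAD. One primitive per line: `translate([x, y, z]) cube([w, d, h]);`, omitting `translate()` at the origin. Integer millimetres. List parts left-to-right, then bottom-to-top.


cube([100, 100, 1950]);
translate([100, 0, 250]) cube([350, 100, 100]);
translate([100, 0, 500]) cube([350, 100, 100]);
translate([100, 0, 750]) cube([350, 100, 100]);
translate([100, 0, 1000]) cube([350, 100, 100]);
translate([100, 0, 1250]) cube([350, 100, 100]);
translate([100, 0, 1500]) cube([350, 100, 100]);
translate([450, 0, 0]) cube([100, 100, 1950]);
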